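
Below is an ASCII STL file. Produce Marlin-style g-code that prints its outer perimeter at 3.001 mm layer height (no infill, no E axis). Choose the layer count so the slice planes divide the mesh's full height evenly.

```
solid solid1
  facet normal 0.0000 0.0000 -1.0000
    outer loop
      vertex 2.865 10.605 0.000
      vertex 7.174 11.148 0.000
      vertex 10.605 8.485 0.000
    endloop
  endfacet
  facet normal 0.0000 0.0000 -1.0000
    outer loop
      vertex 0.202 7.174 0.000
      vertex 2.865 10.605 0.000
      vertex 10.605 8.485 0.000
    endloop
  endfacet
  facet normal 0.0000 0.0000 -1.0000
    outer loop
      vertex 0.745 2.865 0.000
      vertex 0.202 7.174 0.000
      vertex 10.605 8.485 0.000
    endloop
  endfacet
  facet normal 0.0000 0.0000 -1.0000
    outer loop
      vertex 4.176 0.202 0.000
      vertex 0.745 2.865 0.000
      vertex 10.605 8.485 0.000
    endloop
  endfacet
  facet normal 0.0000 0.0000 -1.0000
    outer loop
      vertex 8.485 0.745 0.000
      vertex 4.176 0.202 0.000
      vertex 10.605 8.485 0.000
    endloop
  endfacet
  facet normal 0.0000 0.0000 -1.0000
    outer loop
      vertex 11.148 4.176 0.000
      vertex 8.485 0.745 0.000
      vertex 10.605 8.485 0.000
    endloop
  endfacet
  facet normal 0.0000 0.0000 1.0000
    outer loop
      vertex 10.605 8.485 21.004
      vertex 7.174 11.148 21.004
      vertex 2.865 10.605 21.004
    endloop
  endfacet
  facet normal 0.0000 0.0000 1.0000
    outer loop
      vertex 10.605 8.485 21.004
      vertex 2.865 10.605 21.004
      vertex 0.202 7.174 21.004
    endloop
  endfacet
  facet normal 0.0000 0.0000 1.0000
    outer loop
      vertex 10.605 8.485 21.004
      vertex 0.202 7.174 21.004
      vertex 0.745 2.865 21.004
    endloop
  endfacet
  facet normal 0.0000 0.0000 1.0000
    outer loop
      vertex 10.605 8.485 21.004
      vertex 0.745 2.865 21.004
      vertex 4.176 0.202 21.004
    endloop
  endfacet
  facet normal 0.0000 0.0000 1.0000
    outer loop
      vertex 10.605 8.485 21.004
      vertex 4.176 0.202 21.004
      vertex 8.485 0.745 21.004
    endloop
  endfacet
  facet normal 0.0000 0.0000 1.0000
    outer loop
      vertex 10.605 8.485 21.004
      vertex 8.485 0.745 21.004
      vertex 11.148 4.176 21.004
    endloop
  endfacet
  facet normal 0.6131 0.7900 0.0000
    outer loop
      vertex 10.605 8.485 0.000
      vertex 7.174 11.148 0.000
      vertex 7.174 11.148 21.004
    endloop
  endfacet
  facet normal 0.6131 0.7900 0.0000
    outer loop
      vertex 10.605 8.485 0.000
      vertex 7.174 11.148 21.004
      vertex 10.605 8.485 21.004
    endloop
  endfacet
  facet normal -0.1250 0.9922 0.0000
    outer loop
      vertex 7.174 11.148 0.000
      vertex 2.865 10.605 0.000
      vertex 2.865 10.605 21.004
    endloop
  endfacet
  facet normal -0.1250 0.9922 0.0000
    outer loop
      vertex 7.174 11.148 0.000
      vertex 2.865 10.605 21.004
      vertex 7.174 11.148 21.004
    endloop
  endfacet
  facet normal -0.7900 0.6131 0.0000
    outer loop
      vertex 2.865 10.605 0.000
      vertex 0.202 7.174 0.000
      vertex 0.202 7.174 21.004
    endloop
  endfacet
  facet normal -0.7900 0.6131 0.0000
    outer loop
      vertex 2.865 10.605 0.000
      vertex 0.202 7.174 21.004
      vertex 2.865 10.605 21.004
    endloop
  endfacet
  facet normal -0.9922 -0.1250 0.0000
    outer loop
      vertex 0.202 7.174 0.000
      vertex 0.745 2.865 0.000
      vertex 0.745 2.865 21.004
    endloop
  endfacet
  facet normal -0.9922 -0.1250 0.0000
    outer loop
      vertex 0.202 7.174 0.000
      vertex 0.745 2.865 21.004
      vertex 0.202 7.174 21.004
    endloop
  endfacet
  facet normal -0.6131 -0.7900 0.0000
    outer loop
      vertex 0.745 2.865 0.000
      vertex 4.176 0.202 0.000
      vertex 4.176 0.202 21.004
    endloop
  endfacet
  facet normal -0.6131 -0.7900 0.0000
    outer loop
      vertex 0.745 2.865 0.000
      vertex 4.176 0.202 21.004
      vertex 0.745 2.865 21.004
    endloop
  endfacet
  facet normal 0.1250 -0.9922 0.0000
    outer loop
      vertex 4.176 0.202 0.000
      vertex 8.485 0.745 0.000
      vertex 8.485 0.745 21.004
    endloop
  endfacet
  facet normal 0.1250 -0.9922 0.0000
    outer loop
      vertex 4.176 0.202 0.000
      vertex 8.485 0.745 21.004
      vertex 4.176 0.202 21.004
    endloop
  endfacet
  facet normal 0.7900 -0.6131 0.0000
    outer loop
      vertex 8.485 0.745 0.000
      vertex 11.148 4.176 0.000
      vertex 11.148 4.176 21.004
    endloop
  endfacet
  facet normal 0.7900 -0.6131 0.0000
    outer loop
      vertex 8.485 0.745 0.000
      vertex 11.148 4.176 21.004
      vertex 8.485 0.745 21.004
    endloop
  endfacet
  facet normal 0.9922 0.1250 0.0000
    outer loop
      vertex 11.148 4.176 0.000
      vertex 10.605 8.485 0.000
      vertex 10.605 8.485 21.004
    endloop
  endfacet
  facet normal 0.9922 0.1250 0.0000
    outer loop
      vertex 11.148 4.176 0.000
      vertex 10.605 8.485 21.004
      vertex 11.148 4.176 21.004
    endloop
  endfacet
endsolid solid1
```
; perimeter-only toolpath
G21 ; units = mm
G90 ; absolute positioning
G28 ; home
; layer 1
G0 Z3.001
G0 X10.605 Y8.485
G1 X7.174 Y11.148
G1 X2.865 Y10.605
G1 X0.202 Y7.174
G1 X0.745 Y2.865
G1 X4.176 Y0.202
G1 X8.485 Y0.745
G1 X11.148 Y4.176
G1 X10.605 Y8.485
; layer 2
G0 Z6.001
G0 X10.605 Y8.485
G1 X7.174 Y11.148
G1 X2.865 Y10.605
G1 X0.202 Y7.174
G1 X0.745 Y2.865
G1 X4.176 Y0.202
G1 X8.485 Y0.745
G1 X11.148 Y4.176
G1 X10.605 Y8.485
; layer 3
G0 Z9.002
G0 X10.605 Y8.485
G1 X7.174 Y11.148
G1 X2.865 Y10.605
G1 X0.202 Y7.174
G1 X0.745 Y2.865
G1 X4.176 Y0.202
G1 X8.485 Y0.745
G1 X11.148 Y4.176
G1 X10.605 Y8.485
; layer 4
G0 Z12.002
G0 X10.605 Y8.485
G1 X7.174 Y11.148
G1 X2.865 Y10.605
G1 X0.202 Y7.174
G1 X0.745 Y2.865
G1 X4.176 Y0.202
G1 X8.485 Y0.745
G1 X11.148 Y4.176
G1 X10.605 Y8.485
; layer 5
G0 Z15.003
G0 X10.605 Y8.485
G1 X7.174 Y11.148
G1 X2.865 Y10.605
G1 X0.202 Y7.174
G1 X0.745 Y2.865
G1 X4.176 Y0.202
G1 X8.485 Y0.745
G1 X11.148 Y4.176
G1 X10.605 Y8.485
; layer 6
G0 Z18.003
G0 X10.605 Y8.485
G1 X7.174 Y11.148
G1 X2.865 Y10.605
G1 X0.202 Y7.174
G1 X0.745 Y2.865
G1 X4.176 Y0.202
G1 X8.485 Y0.745
G1 X11.148 Y4.176
G1 X10.605 Y8.485
; layer 7
G0 Z21.004
G0 X10.605 Y8.485
G1 X7.174 Y11.148
G1 X2.865 Y10.605
G1 X0.202 Y7.174
G1 X0.745 Y2.865
G1 X4.176 Y0.202
G1 X8.485 Y0.745
G1 X11.148 Y4.176
G1 X10.605 Y8.485
M2 ; end

The solid is a regular 8-sided prism (a cylinder approximated with 8 flat sides), circumscribed radius ≈ 5.67 mm, height ≈ 21 mm. Slicing at Δz = 3.001 mm — 7 equal slices spanning the solid's height, so layer i sits at z = i·h/7 — gives 7 non-empty perimeters. Each is a 8-segment closed polygon; G0 lifts to the layer z and rapids to the start vertex, then G1 traces the edges.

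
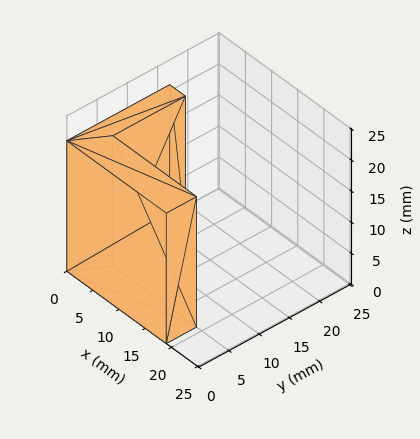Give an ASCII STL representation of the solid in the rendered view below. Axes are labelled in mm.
Reading the render: the shape is an L-shaped prism: outer 19 × 17 mm, arm thicknesses ≈ 5 mm (horizontal) and 3 mm (vertical), extruded 21 mm in z (dimensions read to the nearest mm from the axis ticks). For the STL, each face is triangulated and given an outward normal.

solid part
  facet normal 0.0000 0.0000 -1.0000
    outer loop
      vertex 19.0 5.0 0.0
      vertex 19.0 0.0 0.0
      vertex 0.0 0.0 0.0
    endloop
  endfacet
  facet normal 0.0000 0.0000 -1.0000
    outer loop
      vertex 3.0 5.0 0.0
      vertex 19.0 5.0 0.0
      vertex 0.0 0.0 0.0
    endloop
  endfacet
  facet normal 0.0000 0.0000 -1.0000
    outer loop
      vertex 3.0 17.0 0.0
      vertex 3.0 5.0 0.0
      vertex 0.0 0.0 0.0
    endloop
  endfacet
  facet normal 0.0000 0.0000 -1.0000
    outer loop
      vertex 0.0 17.0 0.0
      vertex 3.0 17.0 0.0
      vertex 0.0 0.0 0.0
    endloop
  endfacet
  facet normal 0.0000 0.0000 1.0000
    outer loop
      vertex 0.0 0.0 21.0
      vertex 19.0 0.0 21.0
      vertex 19.0 5.0 21.0
    endloop
  endfacet
  facet normal 0.0000 0.0000 1.0000
    outer loop
      vertex 0.0 0.0 21.0
      vertex 19.0 5.0 21.0
      vertex 3.0 5.0 21.0
    endloop
  endfacet
  facet normal 0.0000 0.0000 1.0000
    outer loop
      vertex 0.0 0.0 21.0
      vertex 3.0 5.0 21.0
      vertex 3.0 17.0 21.0
    endloop
  endfacet
  facet normal 0.0000 0.0000 1.0000
    outer loop
      vertex 0.0 0.0 21.0
      vertex 3.0 17.0 21.0
      vertex 0.0 17.0 21.0
    endloop
  endfacet
  facet normal 0.0000 -1.0000 0.0000
    outer loop
      vertex 0.0 0.0 0.0
      vertex 19.0 0.0 0.0
      vertex 19.0 0.0 21.0
    endloop
  endfacet
  facet normal 0.0000 -1.0000 0.0000
    outer loop
      vertex 0.0 0.0 0.0
      vertex 19.0 0.0 21.0
      vertex 0.0 0.0 21.0
    endloop
  endfacet
  facet normal 1.0000 0.0000 0.0000
    outer loop
      vertex 19.0 0.0 0.0
      vertex 19.0 5.0 0.0
      vertex 19.0 5.0 21.0
    endloop
  endfacet
  facet normal 1.0000 0.0000 0.0000
    outer loop
      vertex 19.0 0.0 0.0
      vertex 19.0 5.0 21.0
      vertex 19.0 0.0 21.0
    endloop
  endfacet
  facet normal 0.0000 1.0000 0.0000
    outer loop
      vertex 19.0 5.0 0.0
      vertex 3.0 5.0 0.0
      vertex 3.0 5.0 21.0
    endloop
  endfacet
  facet normal 0.0000 1.0000 0.0000
    outer loop
      vertex 19.0 5.0 0.0
      vertex 3.0 5.0 21.0
      vertex 19.0 5.0 21.0
    endloop
  endfacet
  facet normal 1.0000 0.0000 0.0000
    outer loop
      vertex 3.0 5.0 0.0
      vertex 3.0 17.0 0.0
      vertex 3.0 17.0 21.0
    endloop
  endfacet
  facet normal 1.0000 0.0000 0.0000
    outer loop
      vertex 3.0 5.0 0.0
      vertex 3.0 17.0 21.0
      vertex 3.0 5.0 21.0
    endloop
  endfacet
  facet normal 0.0000 1.0000 0.0000
    outer loop
      vertex 3.0 17.0 0.0
      vertex 0.0 17.0 0.0
      vertex 0.0 17.0 21.0
    endloop
  endfacet
  facet normal 0.0000 1.0000 0.0000
    outer loop
      vertex 3.0 17.0 0.0
      vertex 0.0 17.0 21.0
      vertex 3.0 17.0 21.0
    endloop
  endfacet
  facet normal -1.0000 0.0000 0.0000
    outer loop
      vertex 0.0 17.0 0.0
      vertex 0.0 0.0 0.0
      vertex 0.0 0.0 21.0
    endloop
  endfacet
  facet normal -1.0000 0.0000 0.0000
    outer loop
      vertex 0.0 17.0 0.0
      vertex 0.0 0.0 21.0
      vertex 0.0 17.0 21.0
    endloop
  endfacet
endsolid part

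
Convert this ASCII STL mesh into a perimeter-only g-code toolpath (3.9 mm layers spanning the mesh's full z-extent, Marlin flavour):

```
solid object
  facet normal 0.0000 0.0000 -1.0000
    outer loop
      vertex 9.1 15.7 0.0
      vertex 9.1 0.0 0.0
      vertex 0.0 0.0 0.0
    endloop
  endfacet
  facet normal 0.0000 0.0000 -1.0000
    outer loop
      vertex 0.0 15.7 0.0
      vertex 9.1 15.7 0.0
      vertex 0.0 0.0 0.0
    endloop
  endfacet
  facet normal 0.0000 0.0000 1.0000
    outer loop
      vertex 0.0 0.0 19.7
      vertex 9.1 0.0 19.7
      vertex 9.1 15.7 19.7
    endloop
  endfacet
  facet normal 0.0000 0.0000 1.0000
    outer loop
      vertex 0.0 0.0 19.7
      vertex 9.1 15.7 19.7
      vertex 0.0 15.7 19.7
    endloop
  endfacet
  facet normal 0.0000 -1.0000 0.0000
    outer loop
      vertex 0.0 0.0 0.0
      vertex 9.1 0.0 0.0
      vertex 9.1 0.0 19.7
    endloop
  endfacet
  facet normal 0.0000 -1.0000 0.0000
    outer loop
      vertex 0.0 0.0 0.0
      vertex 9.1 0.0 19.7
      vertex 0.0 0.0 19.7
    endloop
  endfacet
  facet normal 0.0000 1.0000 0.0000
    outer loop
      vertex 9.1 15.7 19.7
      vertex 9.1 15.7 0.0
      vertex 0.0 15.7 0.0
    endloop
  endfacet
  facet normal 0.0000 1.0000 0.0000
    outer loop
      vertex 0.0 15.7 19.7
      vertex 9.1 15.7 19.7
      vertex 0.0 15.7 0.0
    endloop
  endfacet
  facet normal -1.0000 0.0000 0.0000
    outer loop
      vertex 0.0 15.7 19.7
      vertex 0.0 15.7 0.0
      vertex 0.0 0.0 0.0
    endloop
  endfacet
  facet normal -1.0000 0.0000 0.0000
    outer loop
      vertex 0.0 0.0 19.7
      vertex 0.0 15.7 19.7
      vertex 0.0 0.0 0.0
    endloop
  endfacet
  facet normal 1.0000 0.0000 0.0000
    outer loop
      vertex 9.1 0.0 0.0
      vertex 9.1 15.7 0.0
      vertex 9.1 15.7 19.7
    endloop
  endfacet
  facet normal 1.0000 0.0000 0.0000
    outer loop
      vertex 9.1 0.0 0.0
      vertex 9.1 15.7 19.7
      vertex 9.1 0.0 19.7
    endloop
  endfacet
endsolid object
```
; perimeter-only toolpath
G21 ; units = mm
G90 ; absolute positioning
G28 ; home
; layer 1
G0 Z3.9
G0 X0.0 Y0.0
G1 X9.1 Y0.0
G1 X9.1 Y15.7
G1 X0.0 Y15.7
G1 X0.0 Y0.0
; layer 2
G0 Z7.9
G0 X0.0 Y0.0
G1 X9.1 Y0.0
G1 X9.1 Y15.7
G1 X0.0 Y15.7
G1 X0.0 Y0.0
; layer 3
G0 Z11.8
G0 X0.0 Y0.0
G1 X9.1 Y0.0
G1 X9.1 Y15.7
G1 X0.0 Y15.7
G1 X0.0 Y0.0
; layer 4
G0 Z15.8
G0 X0.0 Y0.0
G1 X9.1 Y0.0
G1 X9.1 Y15.7
G1 X0.0 Y15.7
G1 X0.0 Y0.0
; layer 5
G0 Z19.7
G0 X0.0 Y0.0
G1 X9.1 Y0.0
G1 X9.1 Y15.7
G1 X0.0 Y15.7
G1 X0.0 Y0.0
M2 ; end

The solid is a rectangular box, roughly 9.1 × 15.7 mm footprint and 19.7 mm tall. Slicing at Δz = 3.9 mm — 5 equal slices spanning the solid's height, so layer i sits at z = i·h/5 — gives 5 non-empty perimeters. Each is a 4-segment closed polygon; G0 lifts to the layer z and rapids to the start vertex, then G1 traces the edges.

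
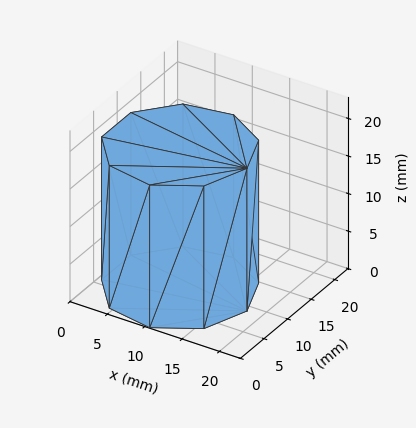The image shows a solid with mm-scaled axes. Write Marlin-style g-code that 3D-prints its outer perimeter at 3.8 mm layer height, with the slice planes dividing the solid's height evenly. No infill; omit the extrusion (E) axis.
Reading the render: the shape is a regular 9-sided prism (a cylinder approximated with 9 flat sides), circumscribed radius ≈ 9 mm, height ≈ 19 mm (dimensions read to the nearest mm from the axis ticks). For the g-code, the solid's height is divided into equal slices at the stated Δz and each level perimeter traced with G1 moves after a G0 lift.

; perimeter-only toolpath
G21 ; units = mm
G90 ; absolute positioning
G28 ; home
; layer 1
G0 Z3.8
G0 X18.0 Y9.0
G1 X15.9 Y14.8
G1 X10.6 Y17.9
G1 X4.5 Y16.8
G1 X0.5 Y12.1
G1 X0.5 Y5.9
G1 X4.5 Y1.2
G1 X10.6 Y0.1
G1 X15.9 Y3.2
G1 X18.0 Y9.0
; layer 2
G0 Z7.6
G0 X18.0 Y9.0
G1 X15.9 Y14.8
G1 X10.6 Y17.9
G1 X4.5 Y16.8
G1 X0.5 Y12.1
G1 X0.5 Y5.9
G1 X4.5 Y1.2
G1 X10.6 Y0.1
G1 X15.9 Y3.2
G1 X18.0 Y9.0
; layer 3
G0 Z11.4
G0 X18.0 Y9.0
G1 X15.9 Y14.8
G1 X10.6 Y17.9
G1 X4.5 Y16.8
G1 X0.5 Y12.1
G1 X0.5 Y5.9
G1 X4.5 Y1.2
G1 X10.6 Y0.1
G1 X15.9 Y3.2
G1 X18.0 Y9.0
; layer 4
G0 Z15.2
G0 X18.0 Y9.0
G1 X15.9 Y14.8
G1 X10.6 Y17.9
G1 X4.5 Y16.8
G1 X0.5 Y12.1
G1 X0.5 Y5.9
G1 X4.5 Y1.2
G1 X10.6 Y0.1
G1 X15.9 Y3.2
G1 X18.0 Y9.0
; layer 5
G0 Z19.0
G0 X18.0 Y9.0
G1 X15.9 Y14.8
G1 X10.6 Y17.9
G1 X4.5 Y16.8
G1 X0.5 Y12.1
G1 X0.5 Y5.9
G1 X4.5 Y1.2
G1 X10.6 Y0.1
G1 X15.9 Y3.2
G1 X18.0 Y9.0
M2 ; end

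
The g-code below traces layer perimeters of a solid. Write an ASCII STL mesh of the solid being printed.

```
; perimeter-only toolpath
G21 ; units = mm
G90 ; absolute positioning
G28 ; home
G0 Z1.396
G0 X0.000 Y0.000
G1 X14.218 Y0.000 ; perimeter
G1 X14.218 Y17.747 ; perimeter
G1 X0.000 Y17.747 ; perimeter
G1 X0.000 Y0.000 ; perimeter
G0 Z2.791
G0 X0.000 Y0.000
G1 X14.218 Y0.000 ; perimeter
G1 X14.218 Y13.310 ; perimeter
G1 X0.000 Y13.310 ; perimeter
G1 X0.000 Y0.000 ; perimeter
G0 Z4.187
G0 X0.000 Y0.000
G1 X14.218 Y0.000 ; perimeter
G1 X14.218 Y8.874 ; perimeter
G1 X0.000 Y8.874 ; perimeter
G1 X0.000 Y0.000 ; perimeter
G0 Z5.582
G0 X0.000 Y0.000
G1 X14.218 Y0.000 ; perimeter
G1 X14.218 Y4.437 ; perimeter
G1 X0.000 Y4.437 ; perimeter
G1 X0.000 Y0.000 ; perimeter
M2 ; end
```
solid part
  facet normal 0.0000 0.0000 -1.0000
    outer loop
      vertex 14.218 22.184 0.000
      vertex 14.218 0.000 0.000
      vertex 0.000 0.000 0.000
    endloop
  endfacet
  facet normal 0.0000 0.0000 -1.0000
    outer loop
      vertex 0.000 22.184 0.000
      vertex 14.218 22.184 0.000
      vertex 0.000 0.000 0.000
    endloop
  endfacet
  facet normal 0.0000 -1.0000 0.0000
    outer loop
      vertex 0.000 0.000 0.000
      vertex 14.218 0.000 0.000
      vertex 14.218 0.000 6.978
    endloop
  endfacet
  facet normal 0.0000 -1.0000 0.0000
    outer loop
      vertex 0.000 0.000 0.000
      vertex 14.218 0.000 6.978
      vertex 0.000 0.000 6.978
    endloop
  endfacet
  facet normal 0.0000 0.3001 0.9539
    outer loop
      vertex 0.000 0.000 6.978
      vertex 14.218 0.000 6.978
      vertex 14.218 22.184 0.000
    endloop
  endfacet
  facet normal 0.0000 0.3001 0.9539
    outer loop
      vertex 0.000 0.000 6.978
      vertex 14.218 22.184 0.000
      vertex 0.000 22.184 0.000
    endloop
  endfacet
  facet normal -1.0000 0.0000 0.0000
    outer loop
      vertex 0.000 0.000 6.978
      vertex 0.000 22.184 0.000
      vertex 0.000 0.000 0.000
    endloop
  endfacet
  facet normal 1.0000 0.0000 0.0000
    outer loop
      vertex 14.218 0.000 0.000
      vertex 14.218 22.184 0.000
      vertex 14.218 0.000 6.978
    endloop
  endfacet
endsolid part

The G0 Z moves step by Δz≈1.396 mm. The G1 loops shrink linearly with z, so the solid tapers from its base footprint up to z≈6.98. Closing with a flat bottom cap and the tapered top and triangulating gives 8 facets — a wedge (ramp): 14.2 × 22.2 mm base, rising to 6.98 mm along the y=0 edge and sloping linearly to z=0 at y=22.2.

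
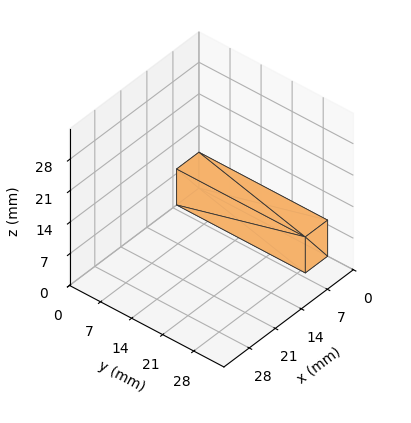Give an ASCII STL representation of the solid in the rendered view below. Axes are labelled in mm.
Reading the render: the shape is a rectangular box, roughly 6 × 29 mm footprint and 8 mm tall (dimensions read to the nearest mm from the axis ticks). For the STL, each face is triangulated and given an outward normal.

solid part
  facet normal 0.0000 0.0000 -1.0000
    outer loop
      vertex 6.0 29.0 0.0
      vertex 6.0 0.0 0.0
      vertex 0.0 0.0 0.0
    endloop
  endfacet
  facet normal 0.0000 0.0000 -1.0000
    outer loop
      vertex 0.0 29.0 0.0
      vertex 6.0 29.0 0.0
      vertex 0.0 0.0 0.0
    endloop
  endfacet
  facet normal 0.0000 0.0000 1.0000
    outer loop
      vertex 0.0 0.0 8.0
      vertex 6.0 0.0 8.0
      vertex 6.0 29.0 8.0
    endloop
  endfacet
  facet normal 0.0000 0.0000 1.0000
    outer loop
      vertex 0.0 0.0 8.0
      vertex 6.0 29.0 8.0
      vertex 0.0 29.0 8.0
    endloop
  endfacet
  facet normal 0.0000 -1.0000 0.0000
    outer loop
      vertex 0.0 0.0 0.0
      vertex 6.0 0.0 0.0
      vertex 6.0 0.0 8.0
    endloop
  endfacet
  facet normal 0.0000 -1.0000 0.0000
    outer loop
      vertex 0.0 0.0 0.0
      vertex 6.0 0.0 8.0
      vertex 0.0 0.0 8.0
    endloop
  endfacet
  facet normal 0.0000 1.0000 0.0000
    outer loop
      vertex 6.0 29.0 8.0
      vertex 6.0 29.0 0.0
      vertex 0.0 29.0 0.0
    endloop
  endfacet
  facet normal 0.0000 1.0000 0.0000
    outer loop
      vertex 0.0 29.0 8.0
      vertex 6.0 29.0 8.0
      vertex 0.0 29.0 0.0
    endloop
  endfacet
  facet normal -1.0000 0.0000 0.0000
    outer loop
      vertex 0.0 29.0 8.0
      vertex 0.0 29.0 0.0
      vertex 0.0 0.0 0.0
    endloop
  endfacet
  facet normal -1.0000 0.0000 0.0000
    outer loop
      vertex 0.0 0.0 8.0
      vertex 0.0 29.0 8.0
      vertex 0.0 0.0 0.0
    endloop
  endfacet
  facet normal 1.0000 0.0000 0.0000
    outer loop
      vertex 6.0 0.0 0.0
      vertex 6.0 29.0 0.0
      vertex 6.0 29.0 8.0
    endloop
  endfacet
  facet normal 1.0000 0.0000 0.0000
    outer loop
      vertex 6.0 0.0 0.0
      vertex 6.0 29.0 8.0
      vertex 6.0 0.0 8.0
    endloop
  endfacet
endsolid part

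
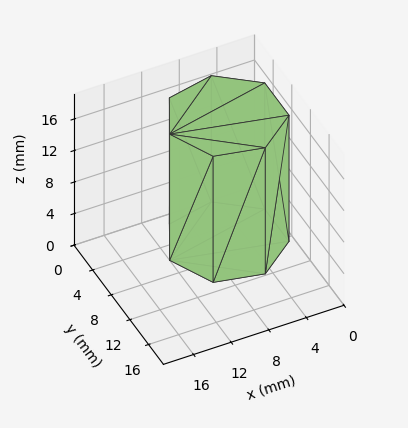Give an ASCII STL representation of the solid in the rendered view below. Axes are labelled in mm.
Reading the render: the shape is a regular 7-sided prism (a cylinder approximated with 7 flat sides), circumscribed radius ≈ 6 mm, height ≈ 16 mm (dimensions read to the nearest mm from the axis ticks). For the STL, each face is triangulated and given an outward normal.

solid part
  facet normal 0.0000 0.0000 -1.0000
    outer loop
      vertex 4.7 11.8 0.0
      vertex 9.7 10.7 0.0
      vertex 12.0 6.0 0.0
    endloop
  endfacet
  facet normal 0.0000 0.0000 -1.0000
    outer loop
      vertex 0.6 8.6 0.0
      vertex 4.7 11.8 0.0
      vertex 12.0 6.0 0.0
    endloop
  endfacet
  facet normal 0.0000 0.0000 -1.0000
    outer loop
      vertex 0.6 3.4 0.0
      vertex 0.6 8.6 0.0
      vertex 12.0 6.0 0.0
    endloop
  endfacet
  facet normal 0.0000 0.0000 -1.0000
    outer loop
      vertex 4.7 0.2 0.0
      vertex 0.6 3.4 0.0
      vertex 12.0 6.0 0.0
    endloop
  endfacet
  facet normal 0.0000 0.0000 -1.0000
    outer loop
      vertex 9.7 1.3 0.0
      vertex 4.7 0.2 0.0
      vertex 12.0 6.0 0.0
    endloop
  endfacet
  facet normal 0.0000 0.0000 1.0000
    outer loop
      vertex 12.0 6.0 16.0
      vertex 9.7 10.7 16.0
      vertex 4.7 11.8 16.0
    endloop
  endfacet
  facet normal 0.0000 0.0000 1.0000
    outer loop
      vertex 12.0 6.0 16.0
      vertex 4.7 11.8 16.0
      vertex 0.6 8.6 16.0
    endloop
  endfacet
  facet normal 0.0000 0.0000 1.0000
    outer loop
      vertex 12.0 6.0 16.0
      vertex 0.6 8.6 16.0
      vertex 0.6 3.4 16.0
    endloop
  endfacet
  facet normal 0.0000 0.0000 1.0000
    outer loop
      vertex 12.0 6.0 16.0
      vertex 0.6 3.4 16.0
      vertex 4.7 0.2 16.0
    endloop
  endfacet
  facet normal 0.0000 0.0000 1.0000
    outer loop
      vertex 12.0 6.0 16.0
      vertex 4.7 0.2 16.0
      vertex 9.7 1.3 16.0
    endloop
  endfacet
  facet normal 0.8982 0.4396 0.0000
    outer loop
      vertex 12.0 6.0 0.0
      vertex 9.7 10.7 0.0
      vertex 9.7 10.7 16.0
    endloop
  endfacet
  facet normal 0.8982 0.4396 0.0000
    outer loop
      vertex 12.0 6.0 0.0
      vertex 9.7 10.7 16.0
      vertex 12.0 6.0 16.0
    endloop
  endfacet
  facet normal 0.2149 0.9766 0.0000
    outer loop
      vertex 9.7 10.7 0.0
      vertex 4.7 11.8 0.0
      vertex 4.7 11.8 16.0
    endloop
  endfacet
  facet normal 0.2149 0.9766 0.0000
    outer loop
      vertex 9.7 10.7 0.0
      vertex 4.7 11.8 16.0
      vertex 9.7 10.7 16.0
    endloop
  endfacet
  facet normal -0.6153 0.7883 0.0000
    outer loop
      vertex 4.7 11.8 0.0
      vertex 0.6 8.6 0.0
      vertex 0.6 8.6 16.0
    endloop
  endfacet
  facet normal -0.6153 0.7883 0.0000
    outer loop
      vertex 4.7 11.8 0.0
      vertex 0.6 8.6 16.0
      vertex 4.7 11.8 16.0
    endloop
  endfacet
  facet normal -1.0000 0.0000 0.0000
    outer loop
      vertex 0.6 8.6 0.0
      vertex 0.6 3.4 0.0
      vertex 0.6 3.4 16.0
    endloop
  endfacet
  facet normal -1.0000 0.0000 0.0000
    outer loop
      vertex 0.6 8.6 0.0
      vertex 0.6 3.4 16.0
      vertex 0.6 8.6 16.0
    endloop
  endfacet
  facet normal -0.6153 -0.7883 0.0000
    outer loop
      vertex 0.6 3.4 0.0
      vertex 4.7 0.2 0.0
      vertex 4.7 0.2 16.0
    endloop
  endfacet
  facet normal -0.6153 -0.7883 0.0000
    outer loop
      vertex 0.6 3.4 0.0
      vertex 4.7 0.2 16.0
      vertex 0.6 3.4 16.0
    endloop
  endfacet
  facet normal 0.2149 -0.9766 0.0000
    outer loop
      vertex 4.7 0.2 0.0
      vertex 9.7 1.3 0.0
      vertex 9.7 1.3 16.0
    endloop
  endfacet
  facet normal 0.2149 -0.9766 0.0000
    outer loop
      vertex 4.7 0.2 0.0
      vertex 9.7 1.3 16.0
      vertex 4.7 0.2 16.0
    endloop
  endfacet
  facet normal 0.8982 -0.4396 0.0000
    outer loop
      vertex 9.7 1.3 0.0
      vertex 12.0 6.0 0.0
      vertex 12.0 6.0 16.0
    endloop
  endfacet
  facet normal 0.8982 -0.4396 0.0000
    outer loop
      vertex 9.7 1.3 0.0
      vertex 12.0 6.0 16.0
      vertex 9.7 1.3 16.0
    endloop
  endfacet
endsolid part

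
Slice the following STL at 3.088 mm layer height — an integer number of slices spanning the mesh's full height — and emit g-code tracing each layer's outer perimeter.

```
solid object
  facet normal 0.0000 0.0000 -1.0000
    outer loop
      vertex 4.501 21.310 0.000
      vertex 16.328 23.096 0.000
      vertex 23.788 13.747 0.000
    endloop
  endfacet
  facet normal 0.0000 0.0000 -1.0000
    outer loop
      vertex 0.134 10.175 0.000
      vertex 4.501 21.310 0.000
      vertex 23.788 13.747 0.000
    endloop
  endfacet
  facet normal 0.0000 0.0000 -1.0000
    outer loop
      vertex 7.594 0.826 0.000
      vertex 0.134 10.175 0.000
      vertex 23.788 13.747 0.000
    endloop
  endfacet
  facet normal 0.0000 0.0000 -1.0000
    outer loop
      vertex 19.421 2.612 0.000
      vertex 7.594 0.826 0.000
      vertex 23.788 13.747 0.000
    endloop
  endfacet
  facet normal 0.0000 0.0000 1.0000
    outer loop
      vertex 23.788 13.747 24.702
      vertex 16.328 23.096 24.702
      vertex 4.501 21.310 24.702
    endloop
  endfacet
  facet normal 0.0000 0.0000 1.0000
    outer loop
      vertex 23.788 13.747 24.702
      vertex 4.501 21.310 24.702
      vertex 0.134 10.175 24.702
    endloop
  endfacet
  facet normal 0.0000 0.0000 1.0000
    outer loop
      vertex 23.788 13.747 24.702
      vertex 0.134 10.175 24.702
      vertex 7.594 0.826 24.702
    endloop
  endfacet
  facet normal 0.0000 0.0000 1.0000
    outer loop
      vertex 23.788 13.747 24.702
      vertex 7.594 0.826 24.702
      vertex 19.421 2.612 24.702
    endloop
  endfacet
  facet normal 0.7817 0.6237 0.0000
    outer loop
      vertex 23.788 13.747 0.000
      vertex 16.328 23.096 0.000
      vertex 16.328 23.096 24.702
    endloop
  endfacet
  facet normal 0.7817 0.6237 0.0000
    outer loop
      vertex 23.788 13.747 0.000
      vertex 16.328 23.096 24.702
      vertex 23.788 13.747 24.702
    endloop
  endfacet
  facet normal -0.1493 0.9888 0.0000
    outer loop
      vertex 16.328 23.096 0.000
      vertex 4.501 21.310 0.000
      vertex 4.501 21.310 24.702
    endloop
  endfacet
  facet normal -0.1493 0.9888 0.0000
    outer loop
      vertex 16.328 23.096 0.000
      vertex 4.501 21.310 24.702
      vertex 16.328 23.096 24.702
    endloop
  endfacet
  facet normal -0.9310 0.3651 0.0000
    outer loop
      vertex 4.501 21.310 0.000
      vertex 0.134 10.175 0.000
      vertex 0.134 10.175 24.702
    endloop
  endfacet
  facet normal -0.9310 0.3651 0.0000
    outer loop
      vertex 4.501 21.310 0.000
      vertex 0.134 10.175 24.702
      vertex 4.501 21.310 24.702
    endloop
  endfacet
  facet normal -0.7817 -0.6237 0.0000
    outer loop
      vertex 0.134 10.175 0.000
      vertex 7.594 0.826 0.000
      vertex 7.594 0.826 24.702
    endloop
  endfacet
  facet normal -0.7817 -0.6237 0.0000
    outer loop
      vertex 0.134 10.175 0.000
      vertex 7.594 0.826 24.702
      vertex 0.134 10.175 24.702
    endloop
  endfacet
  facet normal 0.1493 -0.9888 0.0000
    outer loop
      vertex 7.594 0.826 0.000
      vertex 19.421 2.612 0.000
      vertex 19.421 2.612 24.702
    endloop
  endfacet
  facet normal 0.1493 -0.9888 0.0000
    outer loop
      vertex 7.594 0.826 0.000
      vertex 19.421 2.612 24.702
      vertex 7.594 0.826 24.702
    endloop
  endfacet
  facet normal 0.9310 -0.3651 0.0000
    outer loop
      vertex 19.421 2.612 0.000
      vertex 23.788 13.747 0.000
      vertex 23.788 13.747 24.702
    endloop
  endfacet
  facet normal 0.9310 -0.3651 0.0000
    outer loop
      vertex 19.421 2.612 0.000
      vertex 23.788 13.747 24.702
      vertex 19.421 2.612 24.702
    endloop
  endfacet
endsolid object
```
; perimeter-only toolpath
G21 ; units = mm
G90 ; absolute positioning
G28 ; home
; layer 1
G0 Z3.088
G0 X23.788 Y13.747
G1 X16.328 Y23.096
G1 X4.501 Y21.310
G1 X0.134 Y10.175
G1 X7.594 Y0.826
G1 X19.421 Y2.612
G1 X23.788 Y13.747
; layer 2
G0 Z6.176
G0 X23.788 Y13.747
G1 X16.328 Y23.096
G1 X4.501 Y21.310
G1 X0.134 Y10.175
G1 X7.594 Y0.826
G1 X19.421 Y2.612
G1 X23.788 Y13.747
; layer 3
G0 Z9.263
G0 X23.788 Y13.747
G1 X16.328 Y23.096
G1 X4.501 Y21.310
G1 X0.134 Y10.175
G1 X7.594 Y0.826
G1 X19.421 Y2.612
G1 X23.788 Y13.747
; layer 4
G0 Z12.351
G0 X23.788 Y13.747
G1 X16.328 Y23.096
G1 X4.501 Y21.310
G1 X0.134 Y10.175
G1 X7.594 Y0.826
G1 X19.421 Y2.612
G1 X23.788 Y13.747
; layer 5
G0 Z15.439
G0 X23.788 Y13.747
G1 X16.328 Y23.096
G1 X4.501 Y21.310
G1 X0.134 Y10.175
G1 X7.594 Y0.826
G1 X19.421 Y2.612
G1 X23.788 Y13.747
; layer 6
G0 Z18.527
G0 X23.788 Y13.747
G1 X16.328 Y23.096
G1 X4.501 Y21.310
G1 X0.134 Y10.175
G1 X7.594 Y0.826
G1 X19.421 Y2.612
G1 X23.788 Y13.747
; layer 7
G0 Z21.614
G0 X23.788 Y13.747
G1 X16.328 Y23.096
G1 X4.501 Y21.310
G1 X0.134 Y10.175
G1 X7.594 Y0.826
G1 X19.421 Y2.612
G1 X23.788 Y13.747
; layer 8
G0 Z24.702
G0 X23.788 Y13.747
G1 X16.328 Y23.096
G1 X4.501 Y21.310
G1 X0.134 Y10.175
G1 X7.594 Y0.826
G1 X19.421 Y2.612
G1 X23.788 Y13.747
M2 ; end

The solid is a regular 6-sided prism (a cylinder approximated with 6 flat sides), circumscribed radius ≈ 12 mm, height ≈ 24.7 mm. Slicing at Δz = 3.088 mm — 8 equal slices spanning the solid's height, so layer i sits at z = i·h/8 — gives 8 non-empty perimeters. Each is a 6-segment closed polygon; G0 lifts to the layer z and rapids to the start vertex, then G1 traces the edges.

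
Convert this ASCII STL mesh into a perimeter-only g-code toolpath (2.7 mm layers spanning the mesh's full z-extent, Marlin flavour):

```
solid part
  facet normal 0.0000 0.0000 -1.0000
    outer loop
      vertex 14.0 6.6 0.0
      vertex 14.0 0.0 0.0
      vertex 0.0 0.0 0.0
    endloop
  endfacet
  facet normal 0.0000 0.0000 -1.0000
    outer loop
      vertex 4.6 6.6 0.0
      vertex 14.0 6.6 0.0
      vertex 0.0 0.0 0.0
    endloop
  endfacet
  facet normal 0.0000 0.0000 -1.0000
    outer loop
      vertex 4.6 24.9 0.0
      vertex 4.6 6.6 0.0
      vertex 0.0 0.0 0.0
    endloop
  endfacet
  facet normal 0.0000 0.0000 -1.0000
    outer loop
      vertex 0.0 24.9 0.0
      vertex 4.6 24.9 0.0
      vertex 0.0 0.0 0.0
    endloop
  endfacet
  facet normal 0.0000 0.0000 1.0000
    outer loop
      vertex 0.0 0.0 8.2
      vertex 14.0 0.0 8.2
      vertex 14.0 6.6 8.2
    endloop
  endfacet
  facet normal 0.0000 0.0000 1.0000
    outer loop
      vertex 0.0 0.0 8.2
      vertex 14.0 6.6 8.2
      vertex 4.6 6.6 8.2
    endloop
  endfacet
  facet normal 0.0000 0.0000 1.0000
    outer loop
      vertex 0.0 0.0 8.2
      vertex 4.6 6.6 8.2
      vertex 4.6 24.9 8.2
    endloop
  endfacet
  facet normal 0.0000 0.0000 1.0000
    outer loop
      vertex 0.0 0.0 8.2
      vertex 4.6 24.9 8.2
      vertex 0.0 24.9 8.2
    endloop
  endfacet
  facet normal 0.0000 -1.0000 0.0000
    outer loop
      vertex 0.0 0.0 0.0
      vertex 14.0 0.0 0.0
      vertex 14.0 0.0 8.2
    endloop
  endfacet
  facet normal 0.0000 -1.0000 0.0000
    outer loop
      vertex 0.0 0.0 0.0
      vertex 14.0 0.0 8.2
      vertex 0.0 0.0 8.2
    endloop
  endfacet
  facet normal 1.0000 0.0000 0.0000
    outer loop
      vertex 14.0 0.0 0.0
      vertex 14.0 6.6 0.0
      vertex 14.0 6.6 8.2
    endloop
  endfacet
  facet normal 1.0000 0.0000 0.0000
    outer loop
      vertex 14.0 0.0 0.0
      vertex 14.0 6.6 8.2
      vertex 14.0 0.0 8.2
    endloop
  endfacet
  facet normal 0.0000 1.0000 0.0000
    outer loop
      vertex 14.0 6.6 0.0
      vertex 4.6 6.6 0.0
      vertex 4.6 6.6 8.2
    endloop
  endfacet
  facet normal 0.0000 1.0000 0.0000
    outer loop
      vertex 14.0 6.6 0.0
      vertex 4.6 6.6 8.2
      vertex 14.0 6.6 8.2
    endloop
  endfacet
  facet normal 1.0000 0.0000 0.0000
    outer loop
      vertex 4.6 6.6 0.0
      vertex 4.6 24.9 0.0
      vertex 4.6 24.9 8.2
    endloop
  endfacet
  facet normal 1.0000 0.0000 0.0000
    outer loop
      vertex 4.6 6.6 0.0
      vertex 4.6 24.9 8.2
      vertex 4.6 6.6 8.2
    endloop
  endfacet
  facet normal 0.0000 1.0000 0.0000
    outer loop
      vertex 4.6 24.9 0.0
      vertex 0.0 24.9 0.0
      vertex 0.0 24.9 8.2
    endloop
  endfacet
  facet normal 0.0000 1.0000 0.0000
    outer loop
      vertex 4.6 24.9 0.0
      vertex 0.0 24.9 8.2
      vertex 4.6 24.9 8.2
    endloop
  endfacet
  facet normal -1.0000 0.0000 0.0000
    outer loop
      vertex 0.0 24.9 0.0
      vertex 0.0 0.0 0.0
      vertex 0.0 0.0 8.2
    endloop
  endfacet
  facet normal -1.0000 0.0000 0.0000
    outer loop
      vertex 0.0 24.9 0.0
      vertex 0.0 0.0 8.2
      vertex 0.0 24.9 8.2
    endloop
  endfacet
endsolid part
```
; perimeter-only toolpath
G21 ; units = mm
G90 ; absolute positioning
G28 ; home
; layer 1
G0 Z2.7
G0 X0.0 Y0.0
G1 X14.0 Y0.0
G1 X14.0 Y6.6
G1 X4.6 Y6.6
G1 X4.6 Y24.9
G1 X0.0 Y24.9
G1 X0.0 Y0.0
; layer 2
G0 Z5.5
G0 X0.0 Y0.0
G1 X14.0 Y0.0
G1 X14.0 Y6.6
G1 X4.6 Y6.6
G1 X4.6 Y24.9
G1 X0.0 Y24.9
G1 X0.0 Y0.0
; layer 3
G0 Z8.2
G0 X0.0 Y0.0
G1 X14.0 Y0.0
G1 X14.0 Y6.6
G1 X4.6 Y6.6
G1 X4.6 Y24.9
G1 X0.0 Y24.9
G1 X0.0 Y0.0
M2 ; end

The solid is an L-shaped prism: outer 14 × 24.9 mm, arm thicknesses ≈ 6.6 mm (horizontal) and 4.6 mm (vertical), extruded 8.2 mm in z. Slicing at Δz = 2.7 mm — 3 equal slices spanning the solid's height, so layer i sits at z = i·h/3 — gives 3 non-empty perimeters. Each is a 6-segment closed polygon; G0 lifts to the layer z and rapids to the start vertex, then G1 traces the edges.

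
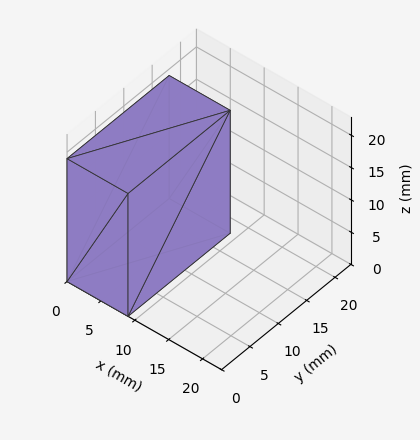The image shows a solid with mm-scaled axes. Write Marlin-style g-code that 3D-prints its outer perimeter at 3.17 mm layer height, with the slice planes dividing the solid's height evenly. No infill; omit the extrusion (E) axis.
Reading the render: the shape is a rectangular box, roughly 9 × 18 mm footprint and 19 mm tall (dimensions read to the nearest mm from the axis ticks). For the g-code, the solid's height is divided into equal slices at the stated Δz and each level perimeter traced with G1 moves after a G0 lift.

; perimeter-only toolpath
G21 ; units = mm
G90 ; absolute positioning
G28 ; home
; layer 1
G0 Z3.17
G0 X0.00 Y0.00
G1 X9.00 Y0.00
G1 X9.00 Y18.00
G1 X0.00 Y18.00
G1 X0.00 Y0.00
; layer 2
G0 Z6.33
G0 X0.00 Y0.00
G1 X9.00 Y0.00
G1 X9.00 Y18.00
G1 X0.00 Y18.00
G1 X0.00 Y0.00
; layer 3
G0 Z9.50
G0 X0.00 Y0.00
G1 X9.00 Y0.00
G1 X9.00 Y18.00
G1 X0.00 Y18.00
G1 X0.00 Y0.00
; layer 4
G0 Z12.67
G0 X0.00 Y0.00
G1 X9.00 Y0.00
G1 X9.00 Y18.00
G1 X0.00 Y18.00
G1 X0.00 Y0.00
; layer 5
G0 Z15.83
G0 X0.00 Y0.00
G1 X9.00 Y0.00
G1 X9.00 Y18.00
G1 X0.00 Y18.00
G1 X0.00 Y0.00
; layer 6
G0 Z19.00
G0 X0.00 Y0.00
G1 X9.00 Y0.00
G1 X9.00 Y18.00
G1 X0.00 Y18.00
G1 X0.00 Y0.00
M2 ; end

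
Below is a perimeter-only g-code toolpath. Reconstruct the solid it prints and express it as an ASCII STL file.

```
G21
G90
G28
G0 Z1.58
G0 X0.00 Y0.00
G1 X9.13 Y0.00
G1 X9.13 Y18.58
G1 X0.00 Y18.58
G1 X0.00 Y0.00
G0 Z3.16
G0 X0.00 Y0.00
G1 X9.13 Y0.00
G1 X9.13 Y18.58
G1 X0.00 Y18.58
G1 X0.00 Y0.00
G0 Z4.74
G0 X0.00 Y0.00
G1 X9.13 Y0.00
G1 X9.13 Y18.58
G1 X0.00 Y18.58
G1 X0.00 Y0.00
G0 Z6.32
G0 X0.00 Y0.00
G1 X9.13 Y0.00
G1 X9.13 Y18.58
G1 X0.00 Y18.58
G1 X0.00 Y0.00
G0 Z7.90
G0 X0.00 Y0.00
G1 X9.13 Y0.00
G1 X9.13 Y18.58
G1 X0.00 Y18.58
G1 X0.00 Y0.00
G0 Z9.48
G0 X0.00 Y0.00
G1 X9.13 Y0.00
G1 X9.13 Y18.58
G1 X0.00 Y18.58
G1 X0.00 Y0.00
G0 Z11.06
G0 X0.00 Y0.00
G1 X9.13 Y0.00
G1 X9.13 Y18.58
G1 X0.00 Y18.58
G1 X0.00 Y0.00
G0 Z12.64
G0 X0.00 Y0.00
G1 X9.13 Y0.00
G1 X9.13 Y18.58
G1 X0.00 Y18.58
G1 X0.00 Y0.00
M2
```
solid part
  facet normal 0.0000 0.0000 -1.0000
    outer loop
      vertex 9.13 18.58 0.00
      vertex 9.13 0.00 0.00
      vertex 0.00 0.00 0.00
    endloop
  endfacet
  facet normal 0.0000 0.0000 -1.0000
    outer loop
      vertex 0.00 18.58 0.00
      vertex 9.13 18.58 0.00
      vertex 0.00 0.00 0.00
    endloop
  endfacet
  facet normal 0.0000 0.0000 1.0000
    outer loop
      vertex 0.00 0.00 12.64
      vertex 9.13 0.00 12.64
      vertex 9.13 18.58 12.64
    endloop
  endfacet
  facet normal 0.0000 0.0000 1.0000
    outer loop
      vertex 0.00 0.00 12.64
      vertex 9.13 18.58 12.64
      vertex 0.00 18.58 12.64
    endloop
  endfacet
  facet normal 0.0000 -1.0000 0.0000
    outer loop
      vertex 0.00 0.00 0.00
      vertex 9.13 0.00 0.00
      vertex 9.13 0.00 12.64
    endloop
  endfacet
  facet normal 0.0000 -1.0000 0.0000
    outer loop
      vertex 0.00 0.00 0.00
      vertex 9.13 0.00 12.64
      vertex 0.00 0.00 12.64
    endloop
  endfacet
  facet normal 0.0000 1.0000 0.0000
    outer loop
      vertex 9.13 18.58 12.64
      vertex 9.13 18.58 0.00
      vertex 0.00 18.58 0.00
    endloop
  endfacet
  facet normal 0.0000 1.0000 0.0000
    outer loop
      vertex 0.00 18.58 12.64
      vertex 9.13 18.58 12.64
      vertex 0.00 18.58 0.00
    endloop
  endfacet
  facet normal -1.0000 0.0000 0.0000
    outer loop
      vertex 0.00 18.58 12.64
      vertex 0.00 18.58 0.00
      vertex 0.00 0.00 0.00
    endloop
  endfacet
  facet normal -1.0000 0.0000 0.0000
    outer loop
      vertex 0.00 0.00 12.64
      vertex 0.00 18.58 12.64
      vertex 0.00 0.00 0.00
    endloop
  endfacet
  facet normal 1.0000 0.0000 0.0000
    outer loop
      vertex 9.13 0.00 0.00
      vertex 9.13 18.58 0.00
      vertex 9.13 18.58 12.64
    endloop
  endfacet
  facet normal 1.0000 0.0000 0.0000
    outer loop
      vertex 9.13 0.00 0.00
      vertex 9.13 18.58 12.64
      vertex 9.13 0.00 12.64
    endloop
  endfacet
endsolid part

The G0 Z moves step by Δz≈1.58 mm. Every layer's G1 loop is the same polygon, so the solid is a straight extrusion of it from z=0 to z≈12.6. Closing with flat bottom and top caps and triangulating gives 12 facets — a rectangular box, roughly 9.13 × 18.6 mm footprint and 12.6 mm tall.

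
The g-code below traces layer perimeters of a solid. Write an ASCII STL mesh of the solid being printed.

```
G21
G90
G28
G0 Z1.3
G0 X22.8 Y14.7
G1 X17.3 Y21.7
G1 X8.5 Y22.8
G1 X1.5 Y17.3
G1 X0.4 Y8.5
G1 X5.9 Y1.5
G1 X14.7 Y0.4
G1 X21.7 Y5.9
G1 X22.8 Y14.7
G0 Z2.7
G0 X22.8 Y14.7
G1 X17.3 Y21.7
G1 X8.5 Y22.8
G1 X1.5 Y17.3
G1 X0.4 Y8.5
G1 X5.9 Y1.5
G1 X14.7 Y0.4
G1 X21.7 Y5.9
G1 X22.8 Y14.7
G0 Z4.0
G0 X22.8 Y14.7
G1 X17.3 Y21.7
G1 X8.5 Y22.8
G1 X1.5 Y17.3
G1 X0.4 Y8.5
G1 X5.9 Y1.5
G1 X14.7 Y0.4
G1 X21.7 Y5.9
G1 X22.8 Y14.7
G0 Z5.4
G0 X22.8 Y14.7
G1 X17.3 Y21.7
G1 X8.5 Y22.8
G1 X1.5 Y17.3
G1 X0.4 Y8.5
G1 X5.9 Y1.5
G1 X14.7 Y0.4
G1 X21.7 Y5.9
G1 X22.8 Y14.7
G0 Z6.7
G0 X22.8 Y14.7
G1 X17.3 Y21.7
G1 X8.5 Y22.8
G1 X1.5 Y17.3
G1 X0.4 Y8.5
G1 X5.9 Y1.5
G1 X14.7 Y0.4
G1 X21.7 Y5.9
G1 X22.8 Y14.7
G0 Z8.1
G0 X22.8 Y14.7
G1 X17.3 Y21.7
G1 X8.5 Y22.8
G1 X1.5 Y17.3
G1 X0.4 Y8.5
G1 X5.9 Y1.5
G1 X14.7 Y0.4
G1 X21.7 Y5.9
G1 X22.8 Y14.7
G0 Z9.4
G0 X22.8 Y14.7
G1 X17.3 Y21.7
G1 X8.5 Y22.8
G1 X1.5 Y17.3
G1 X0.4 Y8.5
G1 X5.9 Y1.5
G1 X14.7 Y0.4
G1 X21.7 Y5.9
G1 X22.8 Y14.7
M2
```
solid part
  facet normal 0.0000 0.0000 -1.0000
    outer loop
      vertex 8.5 22.8 0.0
      vertex 17.3 21.7 0.0
      vertex 22.8 14.7 0.0
    endloop
  endfacet
  facet normal 0.0000 0.0000 -1.0000
    outer loop
      vertex 1.5 17.3 0.0
      vertex 8.5 22.8 0.0
      vertex 22.8 14.7 0.0
    endloop
  endfacet
  facet normal 0.0000 0.0000 -1.0000
    outer loop
      vertex 0.4 8.5 0.0
      vertex 1.5 17.3 0.0
      vertex 22.8 14.7 0.0
    endloop
  endfacet
  facet normal 0.0000 0.0000 -1.0000
    outer loop
      vertex 5.9 1.5 0.0
      vertex 0.4 8.5 0.0
      vertex 22.8 14.7 0.0
    endloop
  endfacet
  facet normal 0.0000 0.0000 -1.0000
    outer loop
      vertex 14.7 0.4 0.0
      vertex 5.9 1.5 0.0
      vertex 22.8 14.7 0.0
    endloop
  endfacet
  facet normal 0.0000 0.0000 -1.0000
    outer loop
      vertex 21.7 5.9 0.0
      vertex 14.7 0.4 0.0
      vertex 22.8 14.7 0.0
    endloop
  endfacet
  facet normal 0.0000 0.0000 1.0000
    outer loop
      vertex 22.8 14.7 9.4
      vertex 17.3 21.7 9.4
      vertex 8.5 22.8 9.4
    endloop
  endfacet
  facet normal 0.0000 0.0000 1.0000
    outer loop
      vertex 22.8 14.7 9.4
      vertex 8.5 22.8 9.4
      vertex 1.5 17.3 9.4
    endloop
  endfacet
  facet normal 0.0000 0.0000 1.0000
    outer loop
      vertex 22.8 14.7 9.4
      vertex 1.5 17.3 9.4
      vertex 0.4 8.5 9.4
    endloop
  endfacet
  facet normal 0.0000 0.0000 1.0000
    outer loop
      vertex 22.8 14.7 9.4
      vertex 0.4 8.5 9.4
      vertex 5.9 1.5 9.4
    endloop
  endfacet
  facet normal 0.0000 0.0000 1.0000
    outer loop
      vertex 22.8 14.7 9.4
      vertex 5.9 1.5 9.4
      vertex 14.7 0.4 9.4
    endloop
  endfacet
  facet normal 0.0000 0.0000 1.0000
    outer loop
      vertex 22.8 14.7 9.4
      vertex 14.7 0.4 9.4
      vertex 21.7 5.9 9.4
    endloop
  endfacet
  facet normal 0.7863 0.6178 0.0000
    outer loop
      vertex 22.8 14.7 0.0
      vertex 17.3 21.7 0.0
      vertex 17.3 21.7 9.4
    endloop
  endfacet
  facet normal 0.7863 0.6178 0.0000
    outer loop
      vertex 22.8 14.7 0.0
      vertex 17.3 21.7 9.4
      vertex 22.8 14.7 9.4
    endloop
  endfacet
  facet normal 0.1240 0.9923 0.0000
    outer loop
      vertex 17.3 21.7 0.0
      vertex 8.5 22.8 0.0
      vertex 8.5 22.8 9.4
    endloop
  endfacet
  facet normal 0.1240 0.9923 0.0000
    outer loop
      vertex 17.3 21.7 0.0
      vertex 8.5 22.8 9.4
      vertex 17.3 21.7 9.4
    endloop
  endfacet
  facet normal -0.6178 0.7863 0.0000
    outer loop
      vertex 8.5 22.8 0.0
      vertex 1.5 17.3 0.0
      vertex 1.5 17.3 9.4
    endloop
  endfacet
  facet normal -0.6178 0.7863 0.0000
    outer loop
      vertex 8.5 22.8 0.0
      vertex 1.5 17.3 9.4
      vertex 8.5 22.8 9.4
    endloop
  endfacet
  facet normal -0.9923 0.1240 0.0000
    outer loop
      vertex 1.5 17.3 0.0
      vertex 0.4 8.5 0.0
      vertex 0.4 8.5 9.4
    endloop
  endfacet
  facet normal -0.9923 0.1240 0.0000
    outer loop
      vertex 1.5 17.3 0.0
      vertex 0.4 8.5 9.4
      vertex 1.5 17.3 9.4
    endloop
  endfacet
  facet normal -0.7863 -0.6178 0.0000
    outer loop
      vertex 0.4 8.5 0.0
      vertex 5.9 1.5 0.0
      vertex 5.9 1.5 9.4
    endloop
  endfacet
  facet normal -0.7863 -0.6178 0.0000
    outer loop
      vertex 0.4 8.5 0.0
      vertex 5.9 1.5 9.4
      vertex 0.4 8.5 9.4
    endloop
  endfacet
  facet normal -0.1240 -0.9923 0.0000
    outer loop
      vertex 5.9 1.5 0.0
      vertex 14.7 0.4 0.0
      vertex 14.7 0.4 9.4
    endloop
  endfacet
  facet normal -0.1240 -0.9923 0.0000
    outer loop
      vertex 5.9 1.5 0.0
      vertex 14.7 0.4 9.4
      vertex 5.9 1.5 9.4
    endloop
  endfacet
  facet normal 0.6178 -0.7863 0.0000
    outer loop
      vertex 14.7 0.4 0.0
      vertex 21.7 5.9 0.0
      vertex 21.7 5.9 9.4
    endloop
  endfacet
  facet normal 0.6178 -0.7863 0.0000
    outer loop
      vertex 14.7 0.4 0.0
      vertex 21.7 5.9 9.4
      vertex 14.7 0.4 9.4
    endloop
  endfacet
  facet normal 0.9923 -0.1240 0.0000
    outer loop
      vertex 21.7 5.9 0.0
      vertex 22.8 14.7 0.0
      vertex 22.8 14.7 9.4
    endloop
  endfacet
  facet normal 0.9923 -0.1240 0.0000
    outer loop
      vertex 21.7 5.9 0.0
      vertex 22.8 14.7 9.4
      vertex 21.7 5.9 9.4
    endloop
  endfacet
endsolid part

The G0 Z moves step by Δz≈1.3 mm. Every layer's G1 loop is the same polygon, so the solid is a straight extrusion of it from z=0 to z≈9.4. Closing with flat bottom and top caps and triangulating gives 28 facets — a regular 8-sided prism (a cylinder approximated with 8 flat sides), circumscribed radius ≈ 11.6 mm, height ≈ 9.4 mm.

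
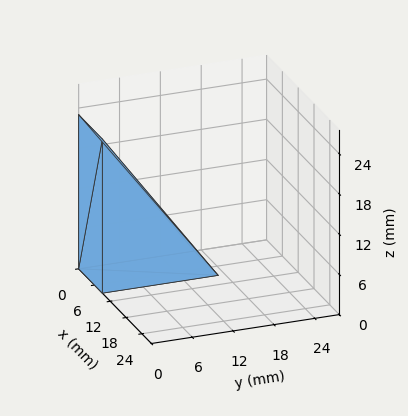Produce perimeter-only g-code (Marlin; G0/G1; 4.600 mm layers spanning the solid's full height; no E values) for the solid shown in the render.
Reading the render: the shape is a wedge (ramp): 9 × 17 mm base, rising to 23 mm along the y=0 edge and sloping linearly to z=0 at y=17 (dimensions read to the nearest mm from the axis ticks). For the g-code, the solid's height is divided into equal slices at the stated Δz and each level perimeter traced with G1 moves after a G0 lift.

; perimeter-only toolpath
G21 ; units = mm
G90 ; absolute positioning
G28 ; home
; layer 1
G0 Z4.600
G0 X0.000 Y0.000
G1 X9.000 Y0.000
G1 X9.000 Y13.600
G1 X0.000 Y13.600
G1 X0.000 Y0.000
; layer 2
G0 Z9.200
G0 X0.000 Y0.000
G1 X9.000 Y0.000
G1 X9.000 Y10.200
G1 X0.000 Y10.200
G1 X0.000 Y0.000
; layer 3
G0 Z13.800
G0 X0.000 Y0.000
G1 X9.000 Y0.000
G1 X9.000 Y6.800
G1 X0.000 Y6.800
G1 X0.000 Y0.000
; layer 4
G0 Z18.400
G0 X0.000 Y0.000
G1 X9.000 Y0.000
G1 X9.000 Y3.400
G1 X0.000 Y3.400
G1 X0.000 Y0.000
M2 ; end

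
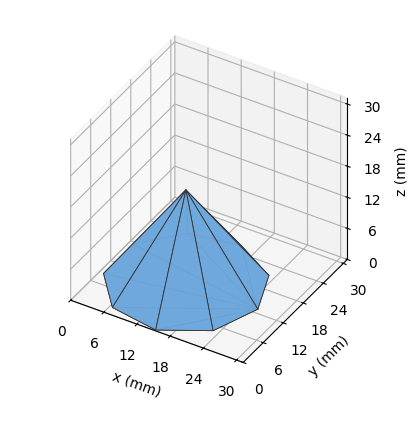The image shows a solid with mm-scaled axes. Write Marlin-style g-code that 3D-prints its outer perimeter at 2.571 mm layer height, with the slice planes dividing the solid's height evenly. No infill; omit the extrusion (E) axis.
Reading the render: the shape is a regular 9-sided pyramid, base circumscribed radius ≈ 13 mm, apex at z ≈ 18 mm (dimensions read to the nearest mm from the axis ticks). For the g-code, the solid's height is divided into equal slices at the stated Δz and each level perimeter traced with G1 moves after a G0 lift.

; perimeter-only toolpath
G21 ; units = mm
G90 ; absolute positioning
G28 ; home
; layer 1
G0 Z2.571
G0 X24.143 Y13.000
G1 X21.536 Y20.162
G1 X14.935 Y23.974
G1 X7.429 Y22.650
G1 X2.529 Y16.811
G1 X2.529 Y9.189
G1 X7.429 Y3.350
G1 X14.935 Y2.026
G1 X21.536 Y5.838
G1 X24.143 Y13.000
; layer 2
G0 Z5.143
G0 X22.286 Y13.000
G1 X20.114 Y18.969
G1 X14.612 Y22.145
G1 X8.357 Y21.041
G1 X4.274 Y16.176
G1 X4.274 Y9.824
G1 X8.357 Y4.959
G1 X14.612 Y3.855
G1 X20.114 Y7.031
G1 X22.286 Y13.000
; layer 3
G0 Z7.714
G0 X20.429 Y13.000
G1 X18.691 Y17.775
G1 X14.290 Y20.316
G1 X9.286 Y19.433
G1 X6.019 Y15.541
G1 X6.019 Y10.459
G1 X9.286 Y6.567
G1 X14.290 Y5.684
G1 X18.691 Y8.225
G1 X20.429 Y13.000
; layer 4
G0 Z10.286
G0 X18.571 Y13.000
G1 X17.268 Y16.581
G1 X13.967 Y18.487
G1 X10.214 Y17.825
G1 X7.765 Y14.905
G1 X7.765 Y11.095
G1 X10.214 Y8.175
G1 X13.967 Y7.513
G1 X17.268 Y9.419
G1 X18.571 Y13.000
; layer 5
G0 Z12.857
G0 X16.714 Y13.000
G1 X15.845 Y15.387
G1 X13.645 Y16.658
G1 X11.143 Y16.217
G1 X9.510 Y14.270
G1 X9.510 Y11.730
G1 X11.143 Y9.783
G1 X13.645 Y9.342
G1 X15.845 Y10.613
G1 X16.714 Y13.000
; layer 6
G0 Z15.429
G0 X14.857 Y13.000
G1 X14.423 Y14.194
G1 X13.322 Y14.829
G1 X12.071 Y14.608
G1 X11.255 Y13.635
G1 X11.255 Y12.365
G1 X12.071 Y11.392
G1 X13.322 Y11.171
G1 X14.423 Y11.806
G1 X14.857 Y13.000
M2 ; end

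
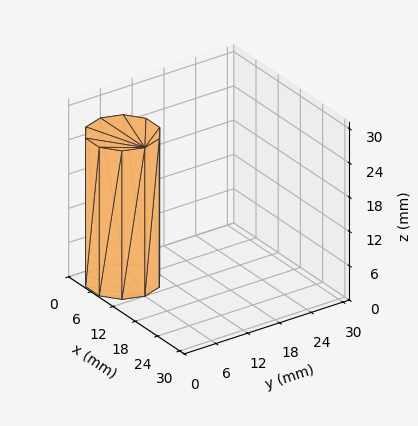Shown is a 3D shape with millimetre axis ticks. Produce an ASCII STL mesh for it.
Reading the render: the shape is a regular 10-sided prism (a cylinder approximated with 10 flat sides), circumscribed radius ≈ 6 mm, height ≈ 26 mm (dimensions read to the nearest mm from the axis ticks). For the STL, each face is triangulated and given an outward normal.

solid part
  facet normal 0.0000 0.0000 -1.0000
    outer loop
      vertex 7.85 11.71 0.00
      vertex 10.85 9.53 0.00
      vertex 12.00 6.00 0.00
    endloop
  endfacet
  facet normal 0.0000 0.0000 -1.0000
    outer loop
      vertex 4.15 11.71 0.00
      vertex 7.85 11.71 0.00
      vertex 12.00 6.00 0.00
    endloop
  endfacet
  facet normal 0.0000 0.0000 -1.0000
    outer loop
      vertex 1.15 9.53 0.00
      vertex 4.15 11.71 0.00
      vertex 12.00 6.00 0.00
    endloop
  endfacet
  facet normal 0.0000 0.0000 -1.0000
    outer loop
      vertex 0.00 6.00 0.00
      vertex 1.15 9.53 0.00
      vertex 12.00 6.00 0.00
    endloop
  endfacet
  facet normal 0.0000 0.0000 -1.0000
    outer loop
      vertex 1.15 2.47 0.00
      vertex 0.00 6.00 0.00
      vertex 12.00 6.00 0.00
    endloop
  endfacet
  facet normal 0.0000 0.0000 -1.0000
    outer loop
      vertex 4.15 0.29 0.00
      vertex 1.15 2.47 0.00
      vertex 12.00 6.00 0.00
    endloop
  endfacet
  facet normal 0.0000 0.0000 -1.0000
    outer loop
      vertex 7.85 0.29 0.00
      vertex 4.15 0.29 0.00
      vertex 12.00 6.00 0.00
    endloop
  endfacet
  facet normal 0.0000 0.0000 -1.0000
    outer loop
      vertex 10.85 2.47 0.00
      vertex 7.85 0.29 0.00
      vertex 12.00 6.00 0.00
    endloop
  endfacet
  facet normal 0.0000 0.0000 1.0000
    outer loop
      vertex 12.00 6.00 26.00
      vertex 10.85 9.53 26.00
      vertex 7.85 11.71 26.00
    endloop
  endfacet
  facet normal 0.0000 0.0000 1.0000
    outer loop
      vertex 12.00 6.00 26.00
      vertex 7.85 11.71 26.00
      vertex 4.15 11.71 26.00
    endloop
  endfacet
  facet normal 0.0000 0.0000 1.0000
    outer loop
      vertex 12.00 6.00 26.00
      vertex 4.15 11.71 26.00
      vertex 1.15 9.53 26.00
    endloop
  endfacet
  facet normal 0.0000 0.0000 1.0000
    outer loop
      vertex 12.00 6.00 26.00
      vertex 1.15 9.53 26.00
      vertex 0.00 6.00 26.00
    endloop
  endfacet
  facet normal 0.0000 0.0000 1.0000
    outer loop
      vertex 12.00 6.00 26.00
      vertex 0.00 6.00 26.00
      vertex 1.15 2.47 26.00
    endloop
  endfacet
  facet normal 0.0000 0.0000 1.0000
    outer loop
      vertex 12.00 6.00 26.00
      vertex 1.15 2.47 26.00
      vertex 4.15 0.29 26.00
    endloop
  endfacet
  facet normal 0.0000 0.0000 1.0000
    outer loop
      vertex 12.00 6.00 26.00
      vertex 4.15 0.29 26.00
      vertex 7.85 0.29 26.00
    endloop
  endfacet
  facet normal 0.0000 0.0000 1.0000
    outer loop
      vertex 12.00 6.00 26.00
      vertex 7.85 0.29 26.00
      vertex 10.85 2.47 26.00
    endloop
  endfacet
  facet normal 0.9508 0.3098 0.0000
    outer loop
      vertex 12.00 6.00 0.00
      vertex 10.85 9.53 0.00
      vertex 10.85 9.53 26.00
    endloop
  endfacet
  facet normal 0.9508 0.3098 0.0000
    outer loop
      vertex 12.00 6.00 0.00
      vertex 10.85 9.53 26.00
      vertex 12.00 6.00 26.00
    endloop
  endfacet
  facet normal 0.5879 0.8090 0.0000
    outer loop
      vertex 10.85 9.53 0.00
      vertex 7.85 11.71 0.00
      vertex 7.85 11.71 26.00
    endloop
  endfacet
  facet normal 0.5879 0.8090 0.0000
    outer loop
      vertex 10.85 9.53 0.00
      vertex 7.85 11.71 26.00
      vertex 10.85 9.53 26.00
    endloop
  endfacet
  facet normal 0.0000 1.0000 0.0000
    outer loop
      vertex 7.85 11.71 0.00
      vertex 4.15 11.71 0.00
      vertex 4.15 11.71 26.00
    endloop
  endfacet
  facet normal 0.0000 1.0000 0.0000
    outer loop
      vertex 7.85 11.71 0.00
      vertex 4.15 11.71 26.00
      vertex 7.85 11.71 26.00
    endloop
  endfacet
  facet normal -0.5879 0.8090 0.0000
    outer loop
      vertex 4.15 11.71 0.00
      vertex 1.15 9.53 0.00
      vertex 1.15 9.53 26.00
    endloop
  endfacet
  facet normal -0.5879 0.8090 0.0000
    outer loop
      vertex 4.15 11.71 0.00
      vertex 1.15 9.53 26.00
      vertex 4.15 11.71 26.00
    endloop
  endfacet
  facet normal -0.9508 0.3098 0.0000
    outer loop
      vertex 1.15 9.53 0.00
      vertex 0.00 6.00 0.00
      vertex 0.00 6.00 26.00
    endloop
  endfacet
  facet normal -0.9508 0.3098 0.0000
    outer loop
      vertex 1.15 9.53 0.00
      vertex 0.00 6.00 26.00
      vertex 1.15 9.53 26.00
    endloop
  endfacet
  facet normal -0.9508 -0.3098 0.0000
    outer loop
      vertex 0.00 6.00 0.00
      vertex 1.15 2.47 0.00
      vertex 1.15 2.47 26.00
    endloop
  endfacet
  facet normal -0.9508 -0.3098 0.0000
    outer loop
      vertex 0.00 6.00 0.00
      vertex 1.15 2.47 26.00
      vertex 0.00 6.00 26.00
    endloop
  endfacet
  facet normal -0.5879 -0.8090 0.0000
    outer loop
      vertex 1.15 2.47 0.00
      vertex 4.15 0.29 0.00
      vertex 4.15 0.29 26.00
    endloop
  endfacet
  facet normal -0.5879 -0.8090 0.0000
    outer loop
      vertex 1.15 2.47 0.00
      vertex 4.15 0.29 26.00
      vertex 1.15 2.47 26.00
    endloop
  endfacet
  facet normal 0.0000 -1.0000 0.0000
    outer loop
      vertex 4.15 0.29 0.00
      vertex 7.85 0.29 0.00
      vertex 7.85 0.29 26.00
    endloop
  endfacet
  facet normal 0.0000 -1.0000 0.0000
    outer loop
      vertex 4.15 0.29 0.00
      vertex 7.85 0.29 26.00
      vertex 4.15 0.29 26.00
    endloop
  endfacet
  facet normal 0.5879 -0.8090 0.0000
    outer loop
      vertex 7.85 0.29 0.00
      vertex 10.85 2.47 0.00
      vertex 10.85 2.47 26.00
    endloop
  endfacet
  facet normal 0.5879 -0.8090 0.0000
    outer loop
      vertex 7.85 0.29 0.00
      vertex 10.85 2.47 26.00
      vertex 7.85 0.29 26.00
    endloop
  endfacet
  facet normal 0.9508 -0.3098 0.0000
    outer loop
      vertex 10.85 2.47 0.00
      vertex 12.00 6.00 0.00
      vertex 12.00 6.00 26.00
    endloop
  endfacet
  facet normal 0.9508 -0.3098 0.0000
    outer loop
      vertex 10.85 2.47 0.00
      vertex 12.00 6.00 26.00
      vertex 10.85 2.47 26.00
    endloop
  endfacet
endsolid part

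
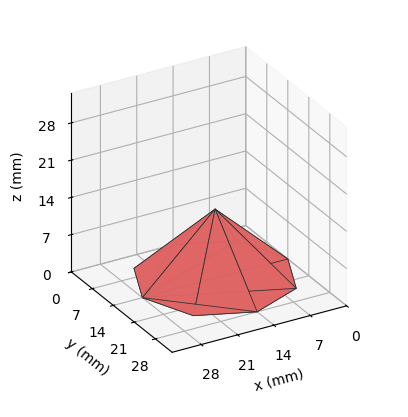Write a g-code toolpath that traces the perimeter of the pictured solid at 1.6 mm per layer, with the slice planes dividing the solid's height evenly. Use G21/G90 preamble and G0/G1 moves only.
Reading the render: the shape is a regular 8-sided pyramid, base circumscribed radius ≈ 14 mm, apex at z ≈ 13 mm (dimensions read to the nearest mm from the axis ticks). For the g-code, the solid's height is divided into equal slices at the stated Δz and each level perimeter traced with G1 moves after a G0 lift.

; perimeter-only toolpath
G21 ; units = mm
G90 ; absolute positioning
G28 ; home
; layer 1
G0 Z1.6
G0 X26.2 Y14.0
G1 X22.7 Y22.7
G1 X14.0 Y26.2
G1 X5.3 Y22.7
G1 X1.8 Y14.0
G1 X5.3 Y5.3
G1 X14.0 Y1.8
G1 X22.7 Y5.3
G1 X26.2 Y14.0
; layer 2
G0 Z3.2
G0 X24.5 Y14.0
G1 X21.4 Y21.4
G1 X14.0 Y24.5
G1 X6.6 Y21.4
G1 X3.5 Y14.0
G1 X6.6 Y6.6
G1 X14.0 Y3.5
G1 X21.4 Y6.6
G1 X24.5 Y14.0
; layer 3
G0 Z4.9
G0 X22.8 Y14.0
G1 X20.2 Y20.2
G1 X14.0 Y22.8
G1 X7.8 Y20.2
G1 X5.2 Y14.0
G1 X7.8 Y7.8
G1 X14.0 Y5.2
G1 X20.2 Y7.8
G1 X22.8 Y14.0
; layer 4
G0 Z6.5
G0 X21.0 Y14.0
G1 X18.9 Y18.9
G1 X14.0 Y21.0
G1 X9.1 Y18.9
G1 X7.0 Y14.0
G1 X9.1 Y9.1
G1 X14.0 Y7.0
G1 X18.9 Y9.1
G1 X21.0 Y14.0
; layer 5
G0 Z8.1
G0 X19.2 Y14.0
G1 X17.7 Y17.7
G1 X14.0 Y19.2
G1 X10.3 Y17.7
G1 X8.8 Y14.0
G1 X10.3 Y10.3
G1 X14.0 Y8.8
G1 X17.7 Y10.3
G1 X19.2 Y14.0
; layer 6
G0 Z9.8
G0 X17.5 Y14.0
G1 X16.5 Y16.5
G1 X14.0 Y17.5
G1 X11.5 Y16.5
G1 X10.5 Y14.0
G1 X11.5 Y11.5
G1 X14.0 Y10.5
G1 X16.5 Y11.5
G1 X17.5 Y14.0
; layer 7
G0 Z11.4
G0 X15.8 Y14.0
G1 X15.2 Y15.2
G1 X14.0 Y15.8
G1 X12.8 Y15.2
G1 X12.2 Y14.0
G1 X12.8 Y12.8
G1 X14.0 Y12.2
G1 X15.2 Y12.8
G1 X15.8 Y14.0
M2 ; end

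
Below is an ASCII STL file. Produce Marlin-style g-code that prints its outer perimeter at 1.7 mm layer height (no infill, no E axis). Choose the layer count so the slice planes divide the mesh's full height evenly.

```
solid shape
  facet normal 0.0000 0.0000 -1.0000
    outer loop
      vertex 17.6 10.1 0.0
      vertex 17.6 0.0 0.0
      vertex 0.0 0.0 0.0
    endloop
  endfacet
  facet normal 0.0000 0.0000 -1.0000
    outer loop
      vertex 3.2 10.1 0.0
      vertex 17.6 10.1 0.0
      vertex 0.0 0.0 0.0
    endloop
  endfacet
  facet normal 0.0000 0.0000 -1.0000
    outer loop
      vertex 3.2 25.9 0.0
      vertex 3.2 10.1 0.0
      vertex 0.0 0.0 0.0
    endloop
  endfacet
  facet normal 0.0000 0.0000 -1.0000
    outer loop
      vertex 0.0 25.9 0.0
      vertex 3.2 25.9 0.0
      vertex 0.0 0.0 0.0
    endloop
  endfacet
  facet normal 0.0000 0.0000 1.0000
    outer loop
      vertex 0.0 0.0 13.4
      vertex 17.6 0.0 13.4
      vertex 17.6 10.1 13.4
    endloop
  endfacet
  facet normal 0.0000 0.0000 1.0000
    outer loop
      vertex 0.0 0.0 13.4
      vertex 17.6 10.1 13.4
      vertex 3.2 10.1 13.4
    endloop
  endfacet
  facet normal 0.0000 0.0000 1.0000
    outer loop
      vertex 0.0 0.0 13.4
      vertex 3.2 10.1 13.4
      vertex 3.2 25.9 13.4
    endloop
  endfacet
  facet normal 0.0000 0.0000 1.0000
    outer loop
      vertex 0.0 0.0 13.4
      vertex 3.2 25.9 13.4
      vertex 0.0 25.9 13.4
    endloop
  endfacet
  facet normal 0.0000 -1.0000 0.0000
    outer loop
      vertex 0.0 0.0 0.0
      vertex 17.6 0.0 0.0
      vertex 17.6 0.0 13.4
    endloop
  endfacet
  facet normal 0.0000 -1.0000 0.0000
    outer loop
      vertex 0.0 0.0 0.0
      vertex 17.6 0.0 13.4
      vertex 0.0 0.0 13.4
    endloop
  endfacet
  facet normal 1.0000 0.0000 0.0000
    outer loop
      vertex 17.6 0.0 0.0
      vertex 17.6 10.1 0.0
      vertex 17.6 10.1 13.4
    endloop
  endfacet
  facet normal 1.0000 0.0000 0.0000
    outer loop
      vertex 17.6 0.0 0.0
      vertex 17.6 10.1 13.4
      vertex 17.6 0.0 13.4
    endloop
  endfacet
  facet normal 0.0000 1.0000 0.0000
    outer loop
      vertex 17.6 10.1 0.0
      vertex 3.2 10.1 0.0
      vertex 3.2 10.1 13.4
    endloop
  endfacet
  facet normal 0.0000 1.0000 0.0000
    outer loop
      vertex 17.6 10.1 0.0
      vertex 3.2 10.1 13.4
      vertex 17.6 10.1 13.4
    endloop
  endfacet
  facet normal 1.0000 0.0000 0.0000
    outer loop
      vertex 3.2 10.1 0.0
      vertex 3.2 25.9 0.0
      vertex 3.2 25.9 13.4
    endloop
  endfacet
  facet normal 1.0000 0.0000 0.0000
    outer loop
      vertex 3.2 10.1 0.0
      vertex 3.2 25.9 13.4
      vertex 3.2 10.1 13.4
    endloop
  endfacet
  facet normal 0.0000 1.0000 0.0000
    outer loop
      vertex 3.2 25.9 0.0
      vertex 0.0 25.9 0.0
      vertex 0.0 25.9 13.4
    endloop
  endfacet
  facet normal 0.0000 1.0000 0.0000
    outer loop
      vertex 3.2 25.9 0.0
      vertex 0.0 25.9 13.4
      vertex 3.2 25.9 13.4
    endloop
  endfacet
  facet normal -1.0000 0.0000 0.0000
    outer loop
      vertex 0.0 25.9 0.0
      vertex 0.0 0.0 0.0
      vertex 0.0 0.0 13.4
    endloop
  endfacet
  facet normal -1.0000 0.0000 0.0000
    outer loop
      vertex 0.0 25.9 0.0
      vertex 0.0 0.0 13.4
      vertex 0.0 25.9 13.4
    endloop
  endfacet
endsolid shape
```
; perimeter-only toolpath
G21 ; units = mm
G90 ; absolute positioning
G28 ; home
; layer 1
G0 Z1.7
G0 X0.0 Y0.0
G1 X17.6 Y0.0
G1 X17.6 Y10.1
G1 X3.2 Y10.1
G1 X3.2 Y25.9
G1 X0.0 Y25.9
G1 X0.0 Y0.0
; layer 2
G0 Z3.4
G0 X0.0 Y0.0
G1 X17.6 Y0.0
G1 X17.6 Y10.1
G1 X3.2 Y10.1
G1 X3.2 Y25.9
G1 X0.0 Y25.9
G1 X0.0 Y0.0
; layer 3
G0 Z5.0
G0 X0.0 Y0.0
G1 X17.6 Y0.0
G1 X17.6 Y10.1
G1 X3.2 Y10.1
G1 X3.2 Y25.9
G1 X0.0 Y25.9
G1 X0.0 Y0.0
; layer 4
G0 Z6.7
G0 X0.0 Y0.0
G1 X17.6 Y0.0
G1 X17.6 Y10.1
G1 X3.2 Y10.1
G1 X3.2 Y25.9
G1 X0.0 Y25.9
G1 X0.0 Y0.0
; layer 5
G0 Z8.4
G0 X0.0 Y0.0
G1 X17.6 Y0.0
G1 X17.6 Y10.1
G1 X3.2 Y10.1
G1 X3.2 Y25.9
G1 X0.0 Y25.9
G1 X0.0 Y0.0
; layer 6
G0 Z10.1
G0 X0.0 Y0.0
G1 X17.6 Y0.0
G1 X17.6 Y10.1
G1 X3.2 Y10.1
G1 X3.2 Y25.9
G1 X0.0 Y25.9
G1 X0.0 Y0.0
; layer 7
G0 Z11.7
G0 X0.0 Y0.0
G1 X17.6 Y0.0
G1 X17.6 Y10.1
G1 X3.2 Y10.1
G1 X3.2 Y25.9
G1 X0.0 Y25.9
G1 X0.0 Y0.0
; layer 8
G0 Z13.4
G0 X0.0 Y0.0
G1 X17.6 Y0.0
G1 X17.6 Y10.1
G1 X3.2 Y10.1
G1 X3.2 Y25.9
G1 X0.0 Y25.9
G1 X0.0 Y0.0
M2 ; end

The solid is an L-shaped prism: outer 17.6 × 25.9 mm, arm thicknesses ≈ 10.1 mm (horizontal) and 3.2 mm (vertical), extruded 13.4 mm in z. Slicing at Δz = 1.7 mm — 8 equal slices spanning the solid's height, so layer i sits at z = i·h/8 — gives 8 non-empty perimeters. Each is a 6-segment closed polygon; G0 lifts to the layer z and rapids to the start vertex, then G1 traces the edges.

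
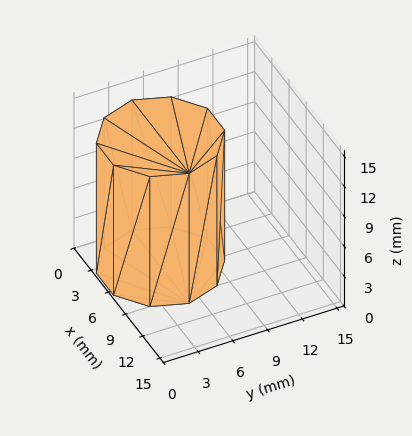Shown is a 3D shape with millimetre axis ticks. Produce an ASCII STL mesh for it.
Reading the render: the shape is a regular 10-sided prism (a cylinder approximated with 10 flat sides), circumscribed radius ≈ 5 mm, height ≈ 13 mm (dimensions read to the nearest mm from the axis ticks). For the STL, each face is triangulated and given an outward normal.

solid part
  facet normal 0.0000 0.0000 -1.0000
    outer loop
      vertex 6.5 9.8 0.0
      vertex 9.0 7.9 0.0
      vertex 10.0 5.0 0.0
    endloop
  endfacet
  facet normal 0.0000 0.0000 -1.0000
    outer loop
      vertex 3.5 9.8 0.0
      vertex 6.5 9.8 0.0
      vertex 10.0 5.0 0.0
    endloop
  endfacet
  facet normal 0.0000 0.0000 -1.0000
    outer loop
      vertex 1.0 7.9 0.0
      vertex 3.5 9.8 0.0
      vertex 10.0 5.0 0.0
    endloop
  endfacet
  facet normal 0.0000 0.0000 -1.0000
    outer loop
      vertex 0.0 5.0 0.0
      vertex 1.0 7.9 0.0
      vertex 10.0 5.0 0.0
    endloop
  endfacet
  facet normal 0.0000 0.0000 -1.0000
    outer loop
      vertex 1.0 2.1 0.0
      vertex 0.0 5.0 0.0
      vertex 10.0 5.0 0.0
    endloop
  endfacet
  facet normal 0.0000 0.0000 -1.0000
    outer loop
      vertex 3.5 0.2 0.0
      vertex 1.0 2.1 0.0
      vertex 10.0 5.0 0.0
    endloop
  endfacet
  facet normal 0.0000 0.0000 -1.0000
    outer loop
      vertex 6.5 0.2 0.0
      vertex 3.5 0.2 0.0
      vertex 10.0 5.0 0.0
    endloop
  endfacet
  facet normal 0.0000 0.0000 -1.0000
    outer loop
      vertex 9.0 2.1 0.0
      vertex 6.5 0.2 0.0
      vertex 10.0 5.0 0.0
    endloop
  endfacet
  facet normal 0.0000 0.0000 1.0000
    outer loop
      vertex 10.0 5.0 13.0
      vertex 9.0 7.9 13.0
      vertex 6.5 9.8 13.0
    endloop
  endfacet
  facet normal 0.0000 0.0000 1.0000
    outer loop
      vertex 10.0 5.0 13.0
      vertex 6.5 9.8 13.0
      vertex 3.5 9.8 13.0
    endloop
  endfacet
  facet normal 0.0000 0.0000 1.0000
    outer loop
      vertex 10.0 5.0 13.0
      vertex 3.5 9.8 13.0
      vertex 1.0 7.9 13.0
    endloop
  endfacet
  facet normal 0.0000 0.0000 1.0000
    outer loop
      vertex 10.0 5.0 13.0
      vertex 1.0 7.9 13.0
      vertex 0.0 5.0 13.0
    endloop
  endfacet
  facet normal 0.0000 0.0000 1.0000
    outer loop
      vertex 10.0 5.0 13.0
      vertex 0.0 5.0 13.0
      vertex 1.0 2.1 13.0
    endloop
  endfacet
  facet normal 0.0000 0.0000 1.0000
    outer loop
      vertex 10.0 5.0 13.0
      vertex 1.0 2.1 13.0
      vertex 3.5 0.2 13.0
    endloop
  endfacet
  facet normal 0.0000 0.0000 1.0000
    outer loop
      vertex 10.0 5.0 13.0
      vertex 3.5 0.2 13.0
      vertex 6.5 0.2 13.0
    endloop
  endfacet
  facet normal 0.0000 0.0000 1.0000
    outer loop
      vertex 10.0 5.0 13.0
      vertex 6.5 0.2 13.0
      vertex 9.0 2.1 13.0
    endloop
  endfacet
  facet normal 0.9454 0.3260 0.0000
    outer loop
      vertex 10.0 5.0 0.0
      vertex 9.0 7.9 0.0
      vertex 9.0 7.9 13.0
    endloop
  endfacet
  facet normal 0.9454 0.3260 0.0000
    outer loop
      vertex 10.0 5.0 0.0
      vertex 9.0 7.9 13.0
      vertex 10.0 5.0 13.0
    endloop
  endfacet
  facet normal 0.6051 0.7962 0.0000
    outer loop
      vertex 9.0 7.9 0.0
      vertex 6.5 9.8 0.0
      vertex 6.5 9.8 13.0
    endloop
  endfacet
  facet normal 0.6051 0.7962 0.0000
    outer loop
      vertex 9.0 7.9 0.0
      vertex 6.5 9.8 13.0
      vertex 9.0 7.9 13.0
    endloop
  endfacet
  facet normal 0.0000 1.0000 0.0000
    outer loop
      vertex 6.5 9.8 0.0
      vertex 3.5 9.8 0.0
      vertex 3.5 9.8 13.0
    endloop
  endfacet
  facet normal 0.0000 1.0000 0.0000
    outer loop
      vertex 6.5 9.8 0.0
      vertex 3.5 9.8 13.0
      vertex 6.5 9.8 13.0
    endloop
  endfacet
  facet normal -0.6051 0.7962 0.0000
    outer loop
      vertex 3.5 9.8 0.0
      vertex 1.0 7.9 0.0
      vertex 1.0 7.9 13.0
    endloop
  endfacet
  facet normal -0.6051 0.7962 0.0000
    outer loop
      vertex 3.5 9.8 0.0
      vertex 1.0 7.9 13.0
      vertex 3.5 9.8 13.0
    endloop
  endfacet
  facet normal -0.9454 0.3260 0.0000
    outer loop
      vertex 1.0 7.9 0.0
      vertex 0.0 5.0 0.0
      vertex 0.0 5.0 13.0
    endloop
  endfacet
  facet normal -0.9454 0.3260 0.0000
    outer loop
      vertex 1.0 7.9 0.0
      vertex 0.0 5.0 13.0
      vertex 1.0 7.9 13.0
    endloop
  endfacet
  facet normal -0.9454 -0.3260 0.0000
    outer loop
      vertex 0.0 5.0 0.0
      vertex 1.0 2.1 0.0
      vertex 1.0 2.1 13.0
    endloop
  endfacet
  facet normal -0.9454 -0.3260 0.0000
    outer loop
      vertex 0.0 5.0 0.0
      vertex 1.0 2.1 13.0
      vertex 0.0 5.0 13.0
    endloop
  endfacet
  facet normal -0.6051 -0.7962 0.0000
    outer loop
      vertex 1.0 2.1 0.0
      vertex 3.5 0.2 0.0
      vertex 3.5 0.2 13.0
    endloop
  endfacet
  facet normal -0.6051 -0.7962 0.0000
    outer loop
      vertex 1.0 2.1 0.0
      vertex 3.5 0.2 13.0
      vertex 1.0 2.1 13.0
    endloop
  endfacet
  facet normal 0.0000 -1.0000 0.0000
    outer loop
      vertex 3.5 0.2 0.0
      vertex 6.5 0.2 0.0
      vertex 6.5 0.2 13.0
    endloop
  endfacet
  facet normal 0.0000 -1.0000 0.0000
    outer loop
      vertex 3.5 0.2 0.0
      vertex 6.5 0.2 13.0
      vertex 3.5 0.2 13.0
    endloop
  endfacet
  facet normal 0.6051 -0.7962 0.0000
    outer loop
      vertex 6.5 0.2 0.0
      vertex 9.0 2.1 0.0
      vertex 9.0 2.1 13.0
    endloop
  endfacet
  facet normal 0.6051 -0.7962 0.0000
    outer loop
      vertex 6.5 0.2 0.0
      vertex 9.0 2.1 13.0
      vertex 6.5 0.2 13.0
    endloop
  endfacet
  facet normal 0.9454 -0.3260 0.0000
    outer loop
      vertex 9.0 2.1 0.0
      vertex 10.0 5.0 0.0
      vertex 10.0 5.0 13.0
    endloop
  endfacet
  facet normal 0.9454 -0.3260 0.0000
    outer loop
      vertex 9.0 2.1 0.0
      vertex 10.0 5.0 13.0
      vertex 9.0 2.1 13.0
    endloop
  endfacet
endsolid part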